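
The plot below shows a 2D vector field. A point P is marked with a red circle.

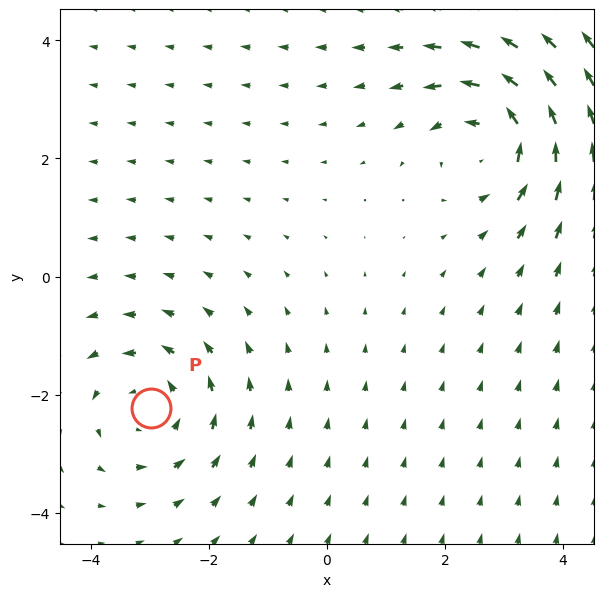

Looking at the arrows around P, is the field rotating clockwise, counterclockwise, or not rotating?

counterclockwise

Near P at (-3.0, -2.2) the arrows circulate counterclockwise. The curl (z-component) there is about +4; positive curl means counterclockwise rotation.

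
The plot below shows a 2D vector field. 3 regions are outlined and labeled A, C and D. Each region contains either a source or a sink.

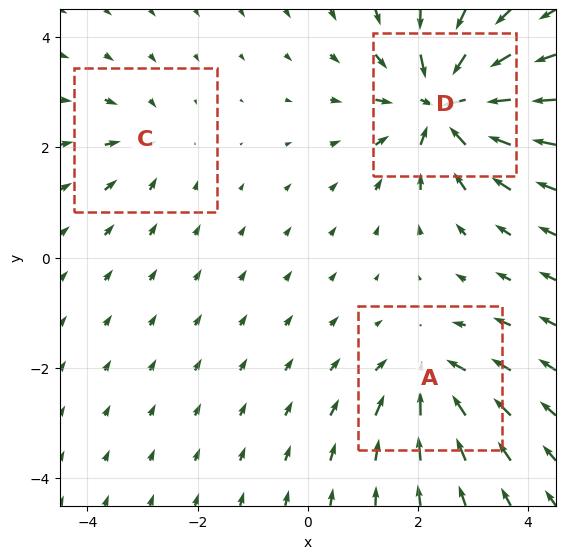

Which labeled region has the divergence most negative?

D

Divergence at each region's feature centre — A: about -4, C: about -2, D: about -6. Region D is most negative.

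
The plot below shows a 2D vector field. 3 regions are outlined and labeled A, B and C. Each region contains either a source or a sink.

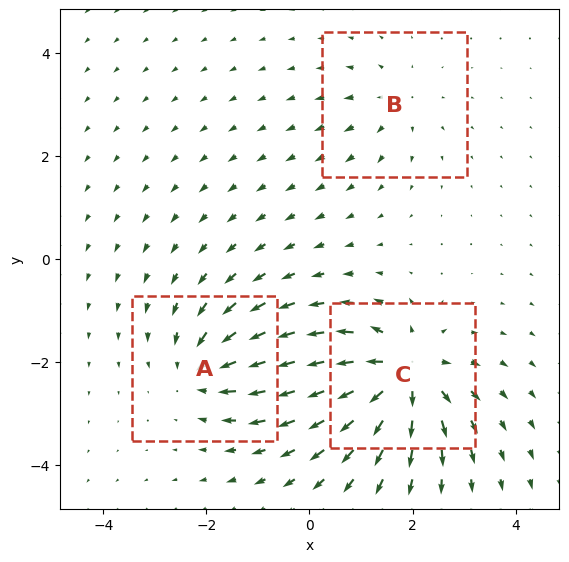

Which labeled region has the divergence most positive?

C

Divergence at each region's feature centre — A: about -4, B: about +2, C: about +6. Region C is most positive.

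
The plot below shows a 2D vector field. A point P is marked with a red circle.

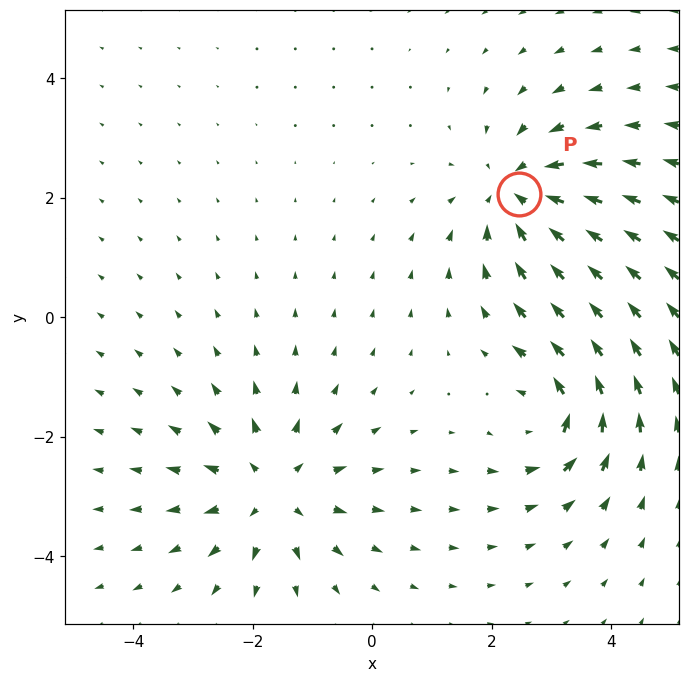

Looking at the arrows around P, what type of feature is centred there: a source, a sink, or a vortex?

sink

At P (2.5, 2.1) the arrows converge inward. Divergence about -3, curl ≈0 — negative divergence with near-zero curl is a sink.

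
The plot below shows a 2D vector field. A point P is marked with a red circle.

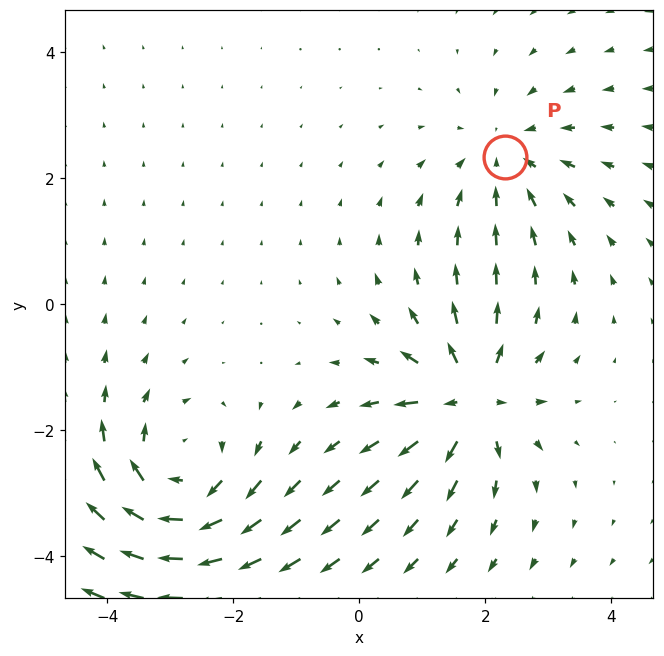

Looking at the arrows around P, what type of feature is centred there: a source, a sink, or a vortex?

At P (2.3, 2.3) the arrows converge inward. Divergence about -3, curl ≈0 — negative divergence with near-zero curl is a sink.

sink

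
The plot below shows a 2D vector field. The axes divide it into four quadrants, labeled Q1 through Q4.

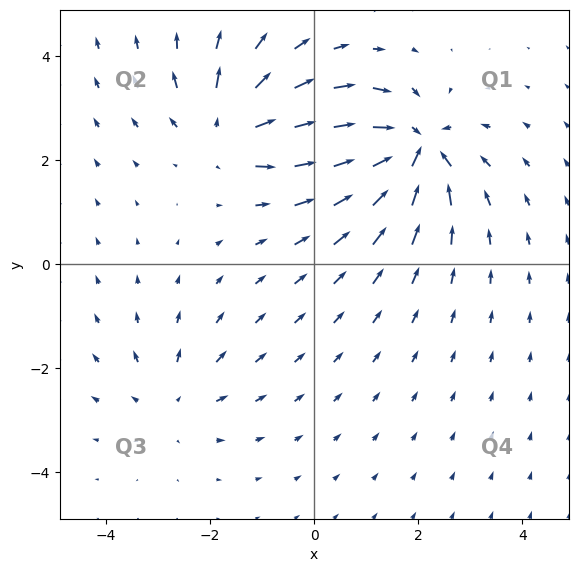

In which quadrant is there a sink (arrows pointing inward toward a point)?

The sink sits at approximately (1.9, 2.2), which lies in quadrant Q1. The divergence there is about -7, negative as expected for a sink.

Q1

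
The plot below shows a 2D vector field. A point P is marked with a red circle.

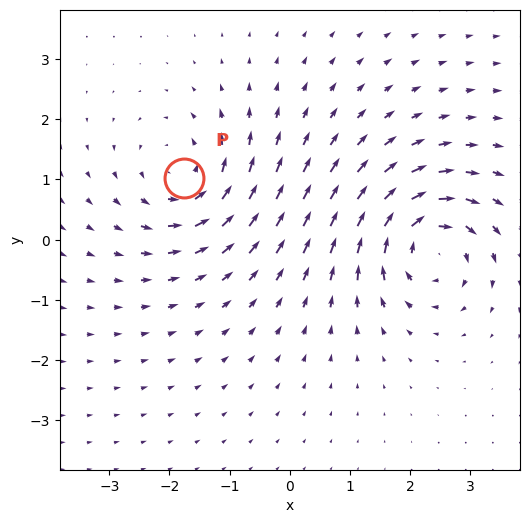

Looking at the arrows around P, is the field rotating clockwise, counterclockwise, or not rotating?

counterclockwise

Near P at (-1.8, 1.0) the arrows circulate counterclockwise. The curl (z-component) there is about +5; positive curl means counterclockwise rotation.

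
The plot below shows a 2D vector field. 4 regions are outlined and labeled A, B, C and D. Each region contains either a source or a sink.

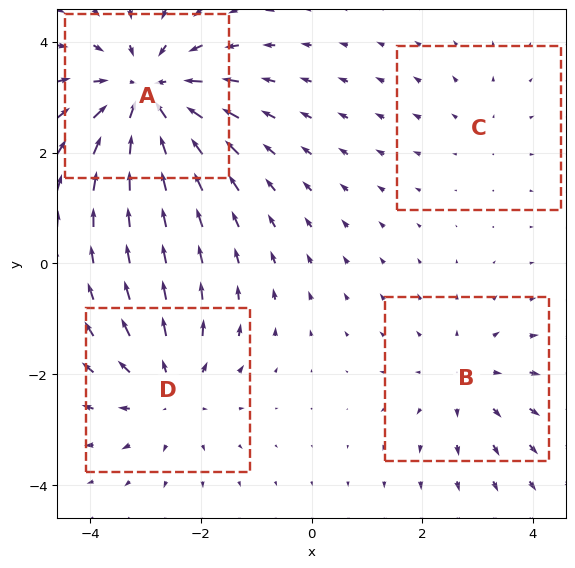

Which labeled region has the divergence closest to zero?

Divergence at each region's feature centre — A: about -6, B: about +3, C: about +2, D: about +4. Region C is closest to zero.

C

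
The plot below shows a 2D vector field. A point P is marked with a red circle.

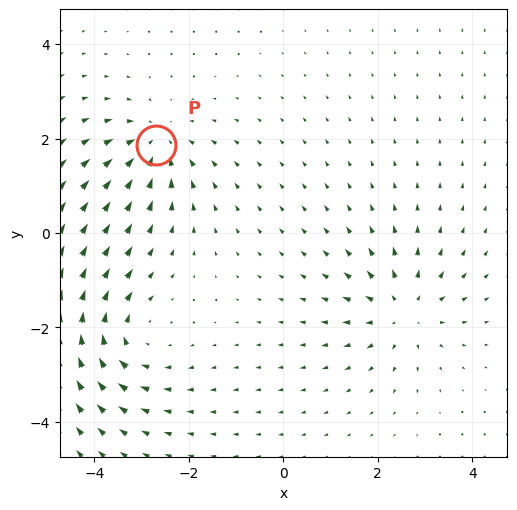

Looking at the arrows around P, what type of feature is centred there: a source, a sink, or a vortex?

At P (-2.7, 1.9) the arrows converge inward. Divergence about -4, curl ≈0 — negative divergence with near-zero curl is a sink.

sink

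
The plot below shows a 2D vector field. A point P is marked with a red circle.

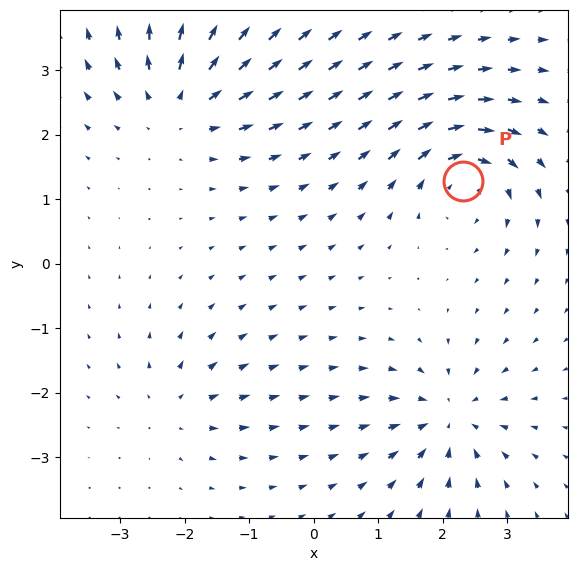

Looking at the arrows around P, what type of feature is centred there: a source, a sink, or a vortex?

vortex

At P (2.3, 1.3) the arrows circulate clockwise. Divergence ≈0, curl about -6 — near-zero divergence with nonzero curl is a vortex.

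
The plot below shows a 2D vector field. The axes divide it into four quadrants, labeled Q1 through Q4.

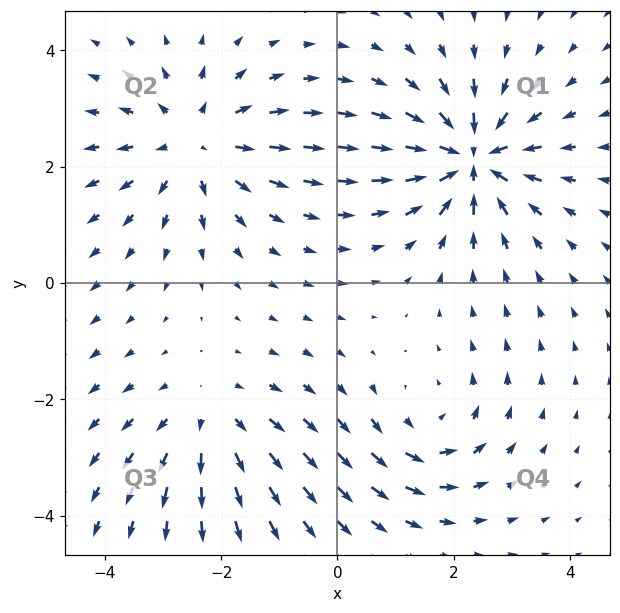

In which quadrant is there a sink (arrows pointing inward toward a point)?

Q1

The sink sits at approximately (2.3, 2.1), which lies in quadrant Q1. The divergence there is about -7, negative as expected for a sink.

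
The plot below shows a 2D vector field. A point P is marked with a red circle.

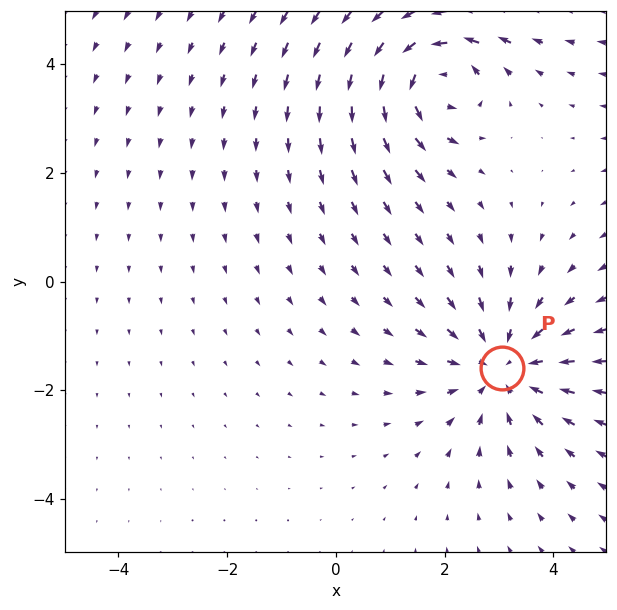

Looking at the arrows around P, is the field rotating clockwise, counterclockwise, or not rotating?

Near P at (3.1, -1.6) the arrows show no circulation. The curl there is ≈0.

not rotating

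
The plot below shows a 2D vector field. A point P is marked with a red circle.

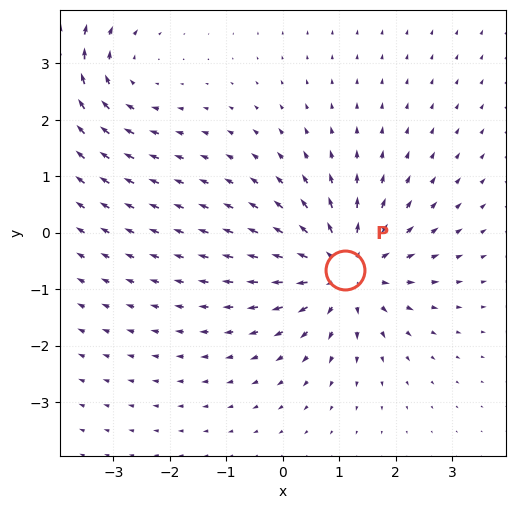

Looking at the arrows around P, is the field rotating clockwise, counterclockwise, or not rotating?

Near P at (1.1, -0.7) the arrows show no circulation. The curl there is ≈0.

not rotating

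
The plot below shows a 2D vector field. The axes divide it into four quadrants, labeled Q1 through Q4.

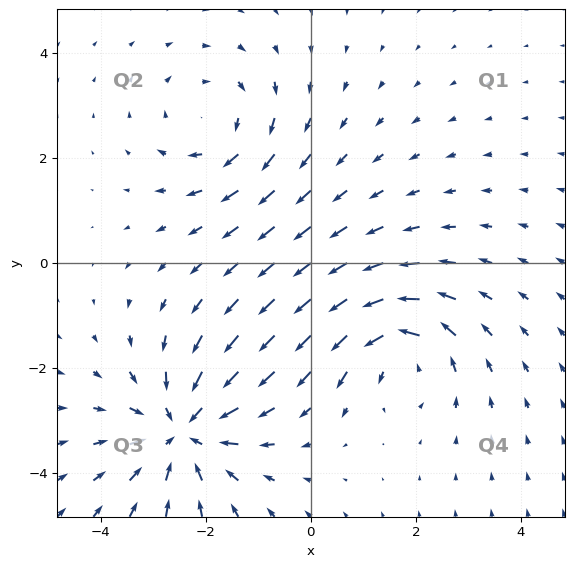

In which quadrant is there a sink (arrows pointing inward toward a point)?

The sink sits at approximately (-2.4, -3.2), which lies in quadrant Q3. The divergence there is about -4, negative as expected for a sink.

Q3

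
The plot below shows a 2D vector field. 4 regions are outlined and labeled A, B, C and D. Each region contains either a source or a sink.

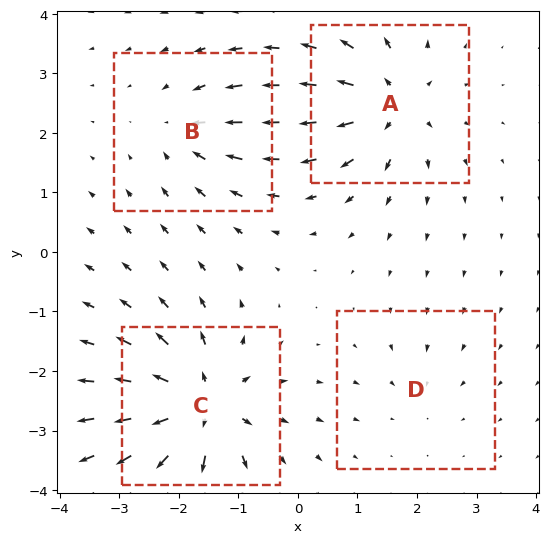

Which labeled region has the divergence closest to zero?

D

Divergence at each region's feature centre — A: about +6, B: about -4, C: about +8, D: about -2. Region D is closest to zero.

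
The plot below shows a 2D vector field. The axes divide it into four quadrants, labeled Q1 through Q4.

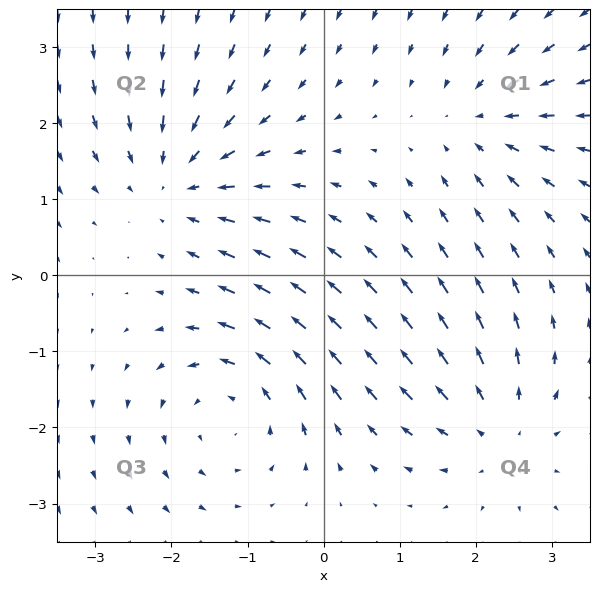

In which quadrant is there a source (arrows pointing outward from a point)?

The source sits at approximately (2.3, -2.0), which lies in quadrant Q4. The divergence there is about +4, positive as expected for a source.

Q4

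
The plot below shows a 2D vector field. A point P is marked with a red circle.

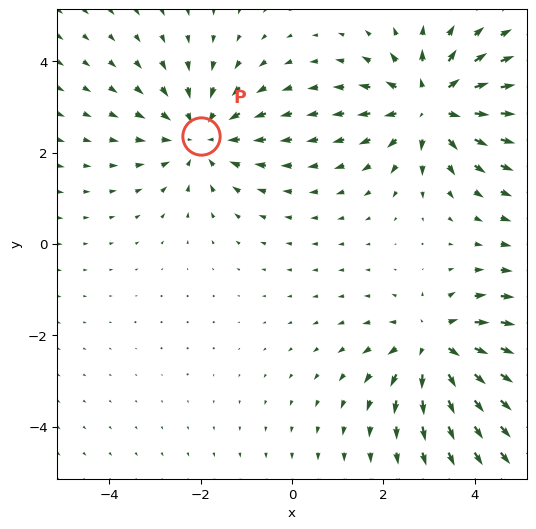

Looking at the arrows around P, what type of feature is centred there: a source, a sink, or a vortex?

At P (-2.0, 2.4) the arrows converge inward. Divergence about -4, curl ≈0 — negative divergence with near-zero curl is a sink.

sink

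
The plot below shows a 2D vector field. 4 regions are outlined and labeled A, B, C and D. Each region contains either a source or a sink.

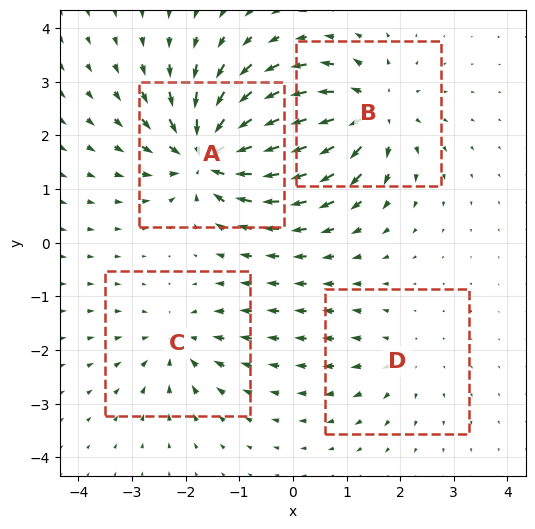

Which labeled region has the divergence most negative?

Divergence at each region's feature centre — A: about -8, B: about +6, C: about -4, D: about +3. Region A is most negative.

A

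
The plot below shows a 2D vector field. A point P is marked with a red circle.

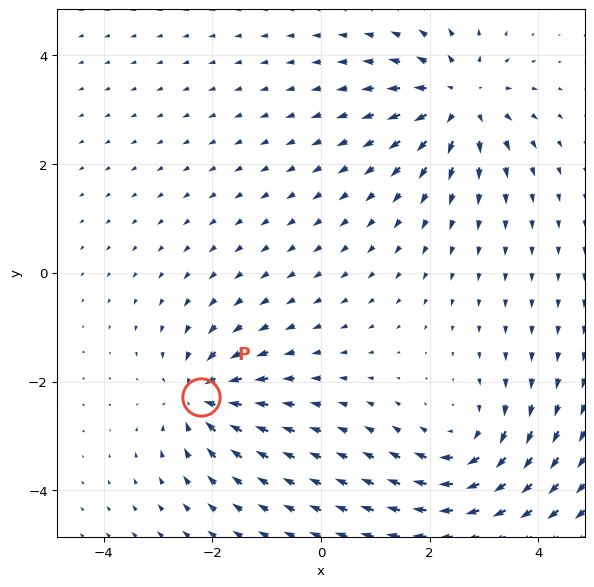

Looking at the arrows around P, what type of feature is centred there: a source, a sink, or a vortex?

At P (-2.2, -2.3) the arrows converge inward. Divergence about -4, curl ≈0 — negative divergence with near-zero curl is a sink.

sink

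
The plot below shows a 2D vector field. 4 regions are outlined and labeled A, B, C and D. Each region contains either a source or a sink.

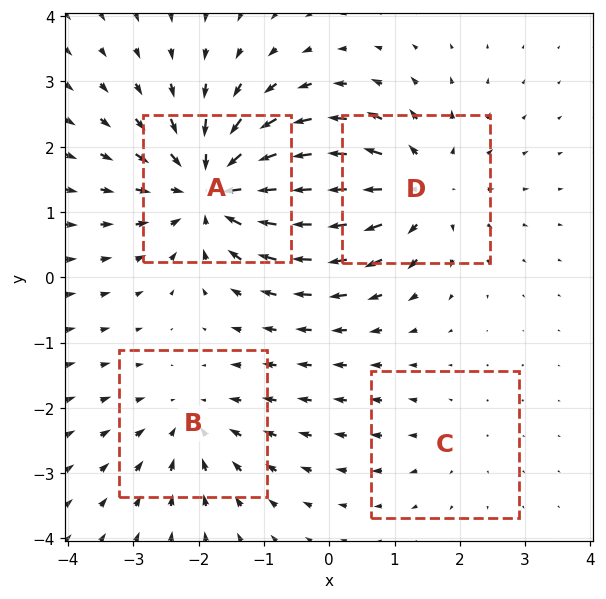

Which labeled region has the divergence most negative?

A

Divergence at each region's feature centre — A: about -7, B: about -3, C: about +2, D: about +5. Region A is most negative.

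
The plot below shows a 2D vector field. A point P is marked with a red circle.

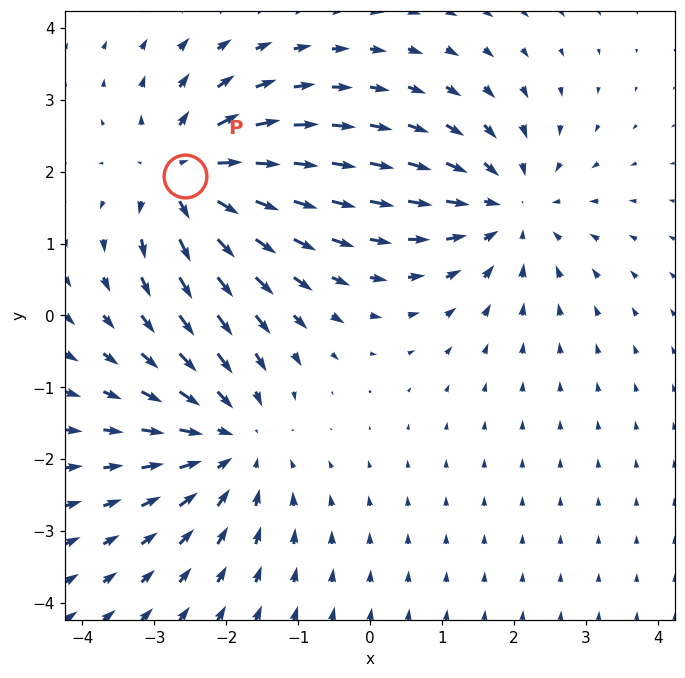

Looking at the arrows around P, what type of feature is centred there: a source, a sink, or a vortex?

At P (-2.6, 1.9) the arrows spread outward. Divergence about +4, curl ≈0 — positive divergence with near-zero curl is a source.

source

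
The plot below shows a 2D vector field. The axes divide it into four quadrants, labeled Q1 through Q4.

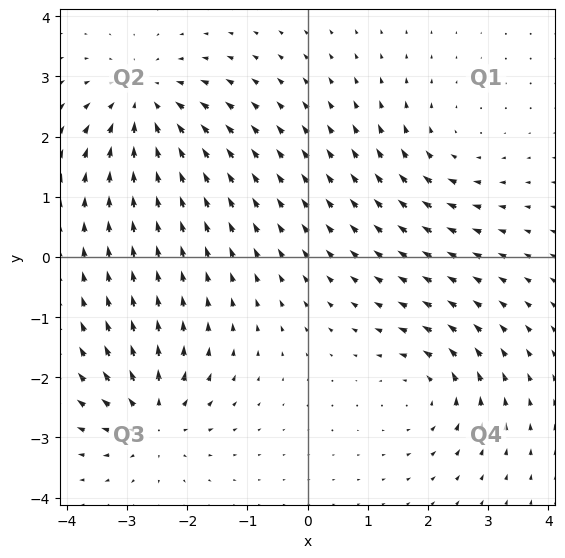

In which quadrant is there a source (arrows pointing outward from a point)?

The source sits at approximately (-2.6, -2.7), which lies in quadrant Q3. The divergence there is about +4, positive as expected for a source.

Q3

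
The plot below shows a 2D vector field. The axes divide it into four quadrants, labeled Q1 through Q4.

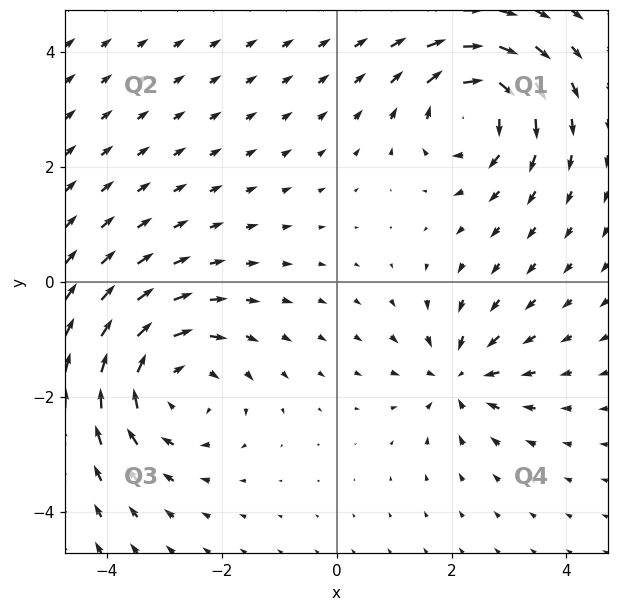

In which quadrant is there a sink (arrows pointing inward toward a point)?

The sink sits at approximately (2.1, -1.6), which lies in quadrant Q4. The divergence there is about -4, negative as expected for a sink.

Q4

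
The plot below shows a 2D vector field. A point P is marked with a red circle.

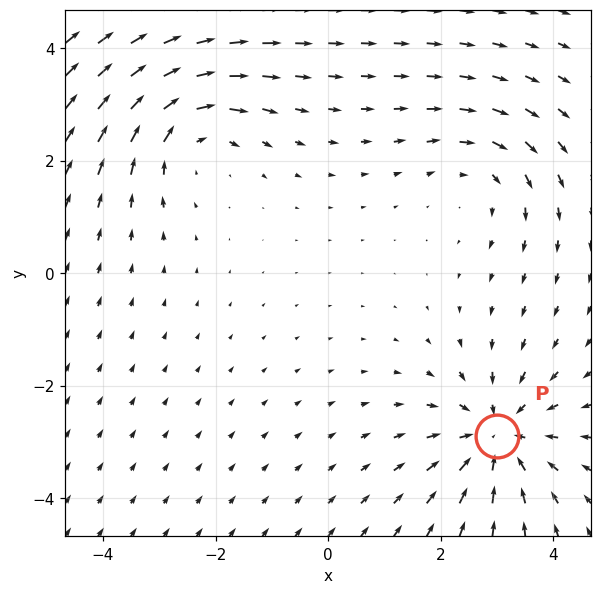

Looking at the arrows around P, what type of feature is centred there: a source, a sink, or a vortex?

At P (3.0, -2.9) the arrows converge inward. Divergence about -4, curl ≈0 — negative divergence with near-zero curl is a sink.

sink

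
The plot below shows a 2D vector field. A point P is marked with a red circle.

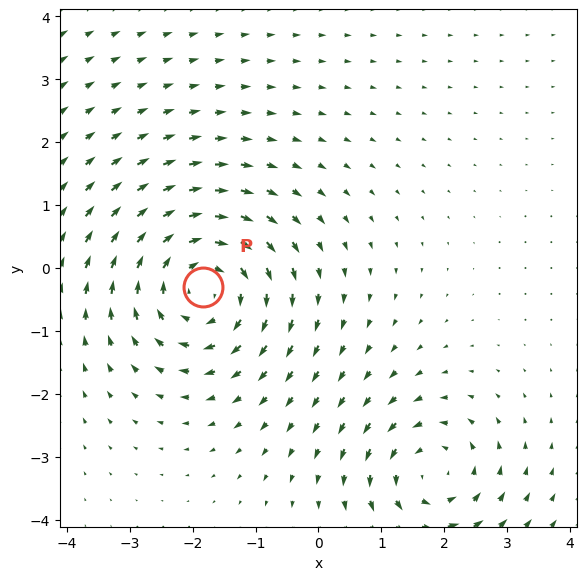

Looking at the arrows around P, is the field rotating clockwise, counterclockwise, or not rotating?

clockwise

Near P at (-1.8, -0.3) the arrows circulate clockwise. The curl (z-component) there is about -4; negative curl means clockwise rotation.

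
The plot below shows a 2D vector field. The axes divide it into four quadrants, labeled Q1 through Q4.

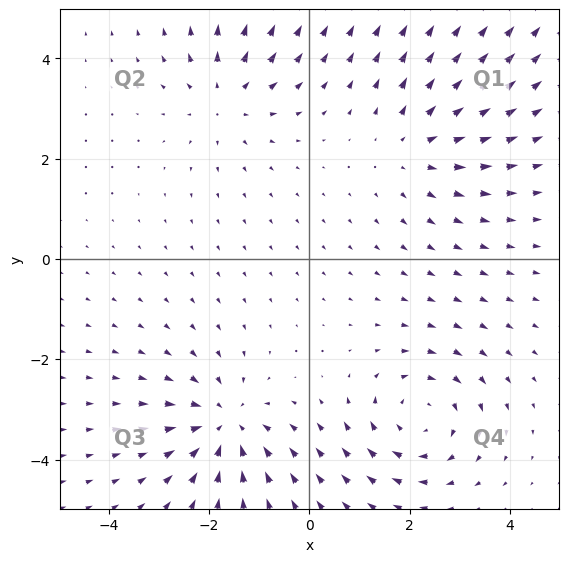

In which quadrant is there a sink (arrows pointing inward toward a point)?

Q3

The sink sits at approximately (-1.7, -3.3), which lies in quadrant Q3. The divergence there is about -4, negative as expected for a sink.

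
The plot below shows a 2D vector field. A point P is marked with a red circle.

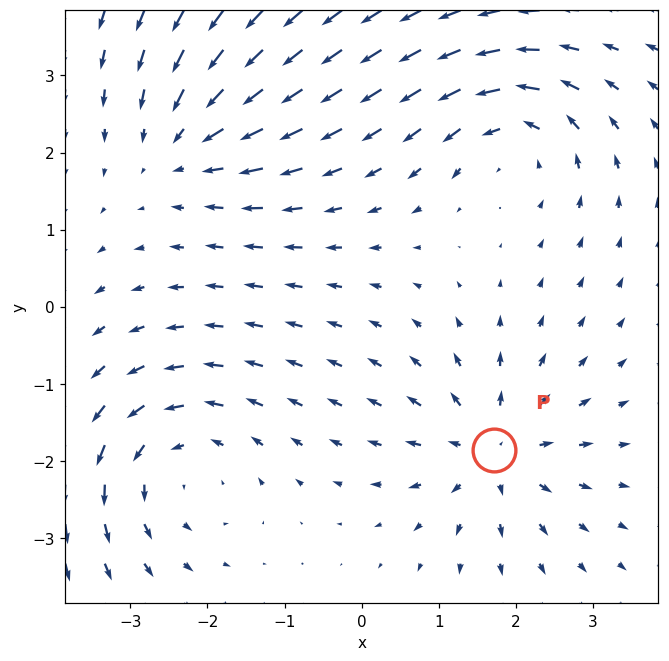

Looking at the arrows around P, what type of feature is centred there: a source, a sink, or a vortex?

source

At P (1.7, -1.9) the arrows spread outward. Divergence about +5, curl ≈0 — positive divergence with near-zero curl is a source.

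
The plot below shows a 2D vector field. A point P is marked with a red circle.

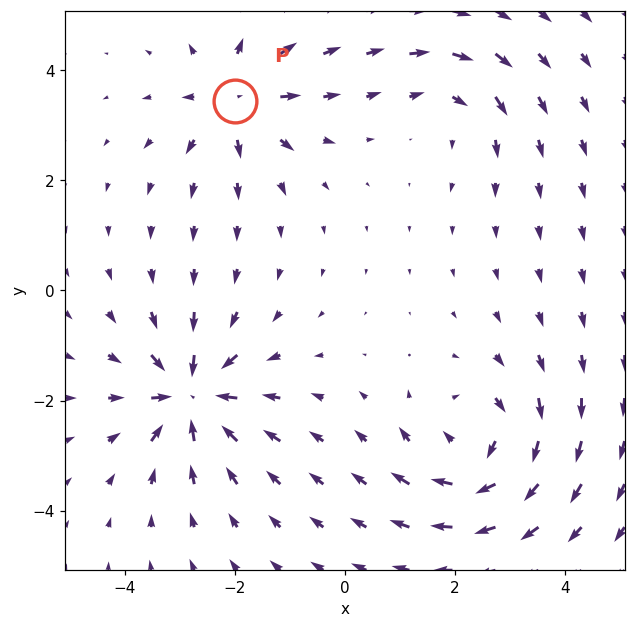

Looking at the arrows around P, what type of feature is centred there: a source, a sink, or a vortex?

At P (-2.0, 3.5) the arrows spread outward. Divergence about +5, curl ≈0 — positive divergence with near-zero curl is a source.

source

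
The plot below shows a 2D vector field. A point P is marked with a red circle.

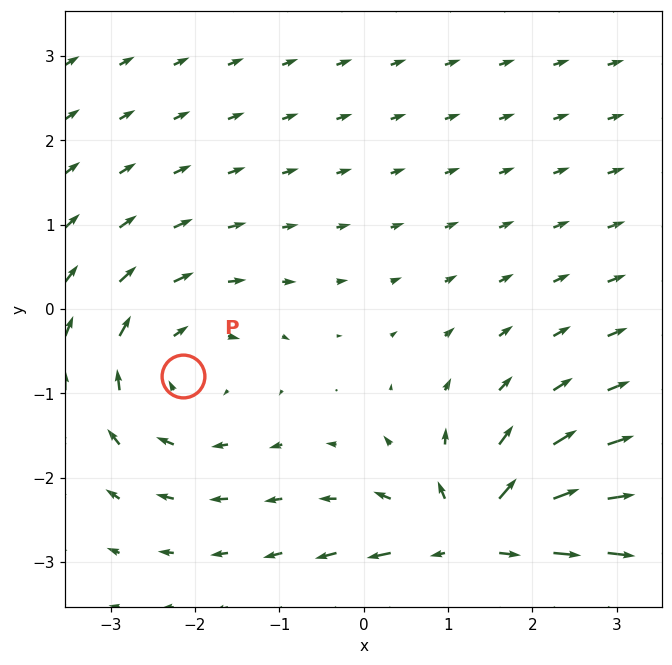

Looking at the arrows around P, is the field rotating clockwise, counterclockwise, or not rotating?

Near P at (-2.1, -0.8) the arrows circulate clockwise. The curl (z-component) there is about -3; negative curl means clockwise rotation.

clockwise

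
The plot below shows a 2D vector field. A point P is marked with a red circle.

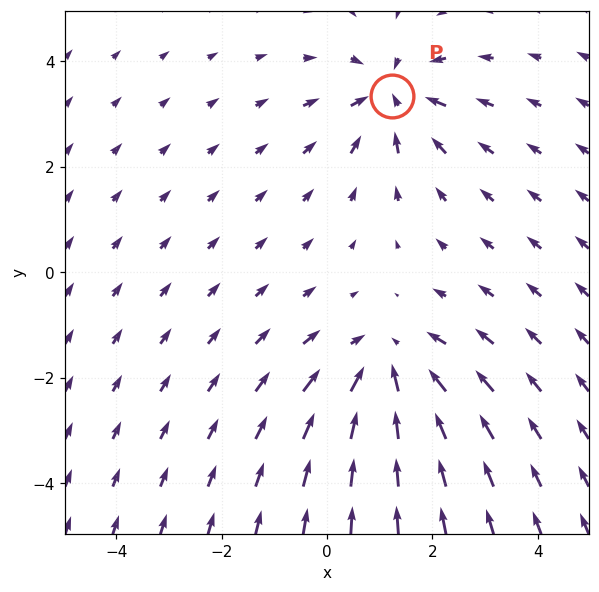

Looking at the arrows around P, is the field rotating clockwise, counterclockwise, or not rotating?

Near P at (1.2, 3.4) the arrows show no circulation. The curl there is ≈0.

not rotating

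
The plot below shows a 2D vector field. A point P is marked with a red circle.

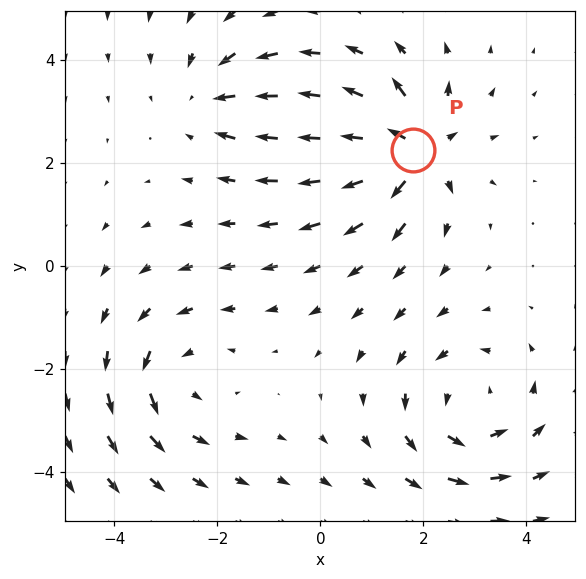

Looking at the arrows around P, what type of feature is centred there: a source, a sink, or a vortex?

At P (1.8, 2.3) the arrows spread outward. Divergence about +7, curl ≈0 — positive divergence with near-zero curl is a source.

source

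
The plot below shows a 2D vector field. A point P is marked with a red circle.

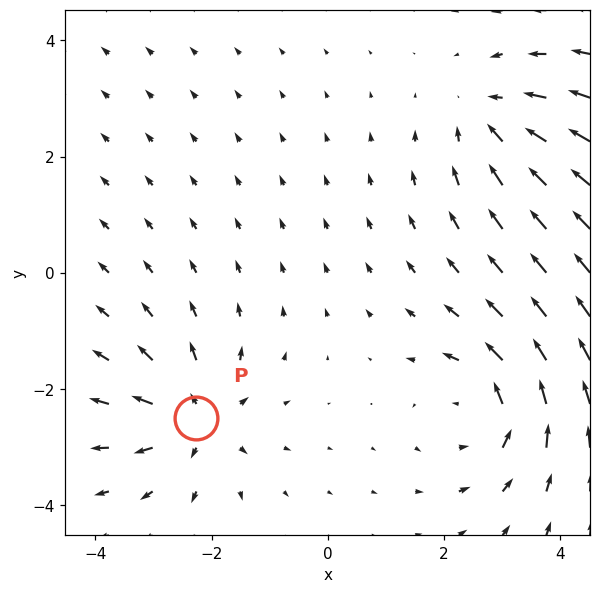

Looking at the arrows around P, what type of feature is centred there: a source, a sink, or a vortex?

source

At P (-2.3, -2.5) the arrows spread outward. Divergence about +4, curl ≈0 — positive divergence with near-zero curl is a source.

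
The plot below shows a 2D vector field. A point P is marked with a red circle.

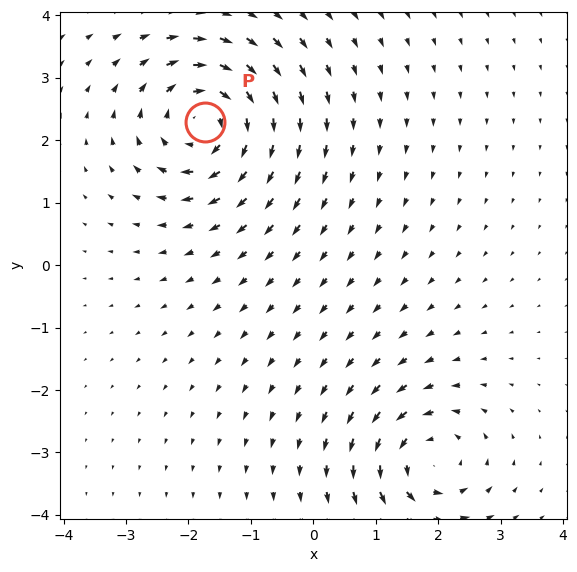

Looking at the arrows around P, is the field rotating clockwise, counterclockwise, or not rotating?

Near P at (-1.7, 2.3) the arrows circulate clockwise. The curl (z-component) there is about -6; negative curl means clockwise rotation.

clockwise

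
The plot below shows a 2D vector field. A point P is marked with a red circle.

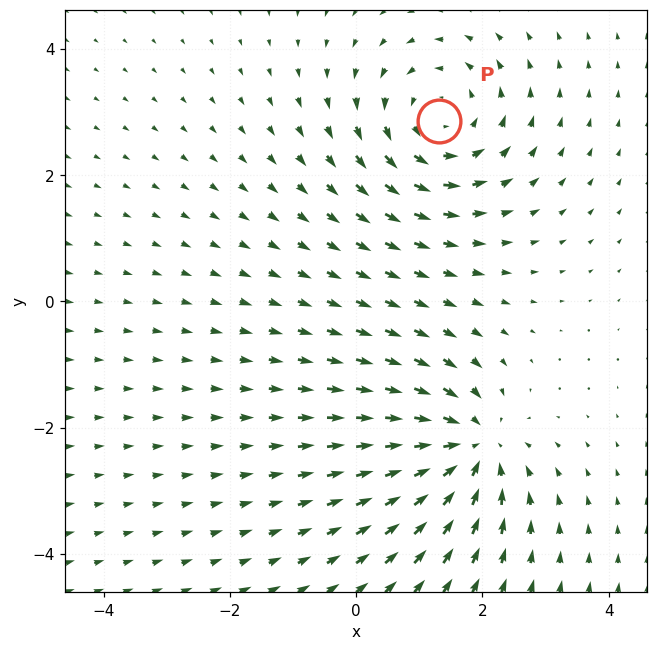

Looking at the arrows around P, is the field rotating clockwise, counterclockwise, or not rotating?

counterclockwise

Near P at (1.3, 2.9) the arrows circulate counterclockwise. The curl (z-component) there is about +3; positive curl means counterclockwise rotation.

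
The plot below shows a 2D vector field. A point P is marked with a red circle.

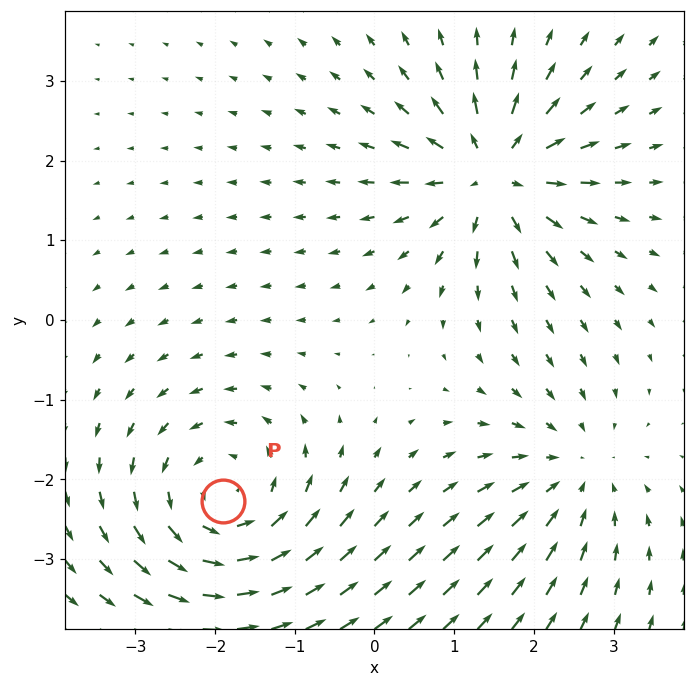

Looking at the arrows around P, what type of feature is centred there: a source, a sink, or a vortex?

vortex

At P (-1.9, -2.3) the arrows circulate counterclockwise. Divergence ≈0, curl about +4 — near-zero divergence with nonzero curl is a vortex.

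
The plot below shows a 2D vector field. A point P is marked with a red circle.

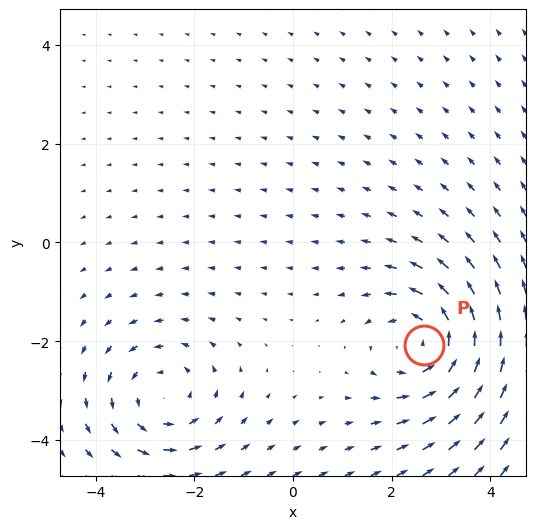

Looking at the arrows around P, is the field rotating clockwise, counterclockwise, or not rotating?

Near P at (2.6, -2.1) the arrows circulate counterclockwise. The curl (z-component) there is about +4; positive curl means counterclockwise rotation.

counterclockwise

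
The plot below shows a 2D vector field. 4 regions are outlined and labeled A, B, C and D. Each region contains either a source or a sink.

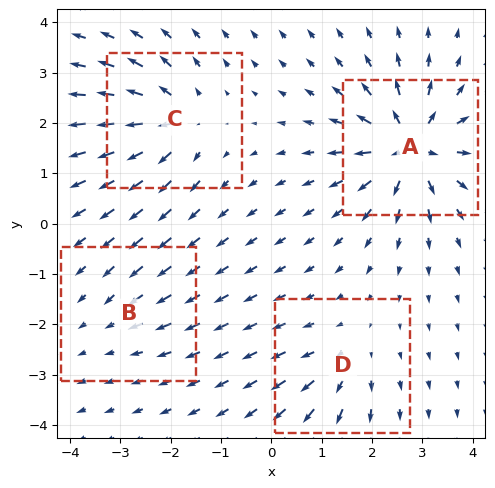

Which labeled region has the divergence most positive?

A

Divergence at each region's feature centre — A: about +9, B: about -3, C: about +6, D: about +4. Region A is most positive.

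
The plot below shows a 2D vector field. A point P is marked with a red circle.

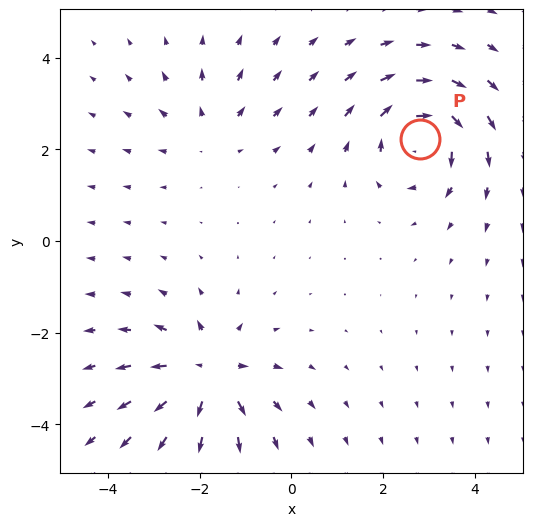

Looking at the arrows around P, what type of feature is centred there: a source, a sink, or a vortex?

At P (2.8, 2.2) the arrows circulate clockwise. Divergence ≈0, curl about -6 — near-zero divergence with nonzero curl is a vortex.

vortex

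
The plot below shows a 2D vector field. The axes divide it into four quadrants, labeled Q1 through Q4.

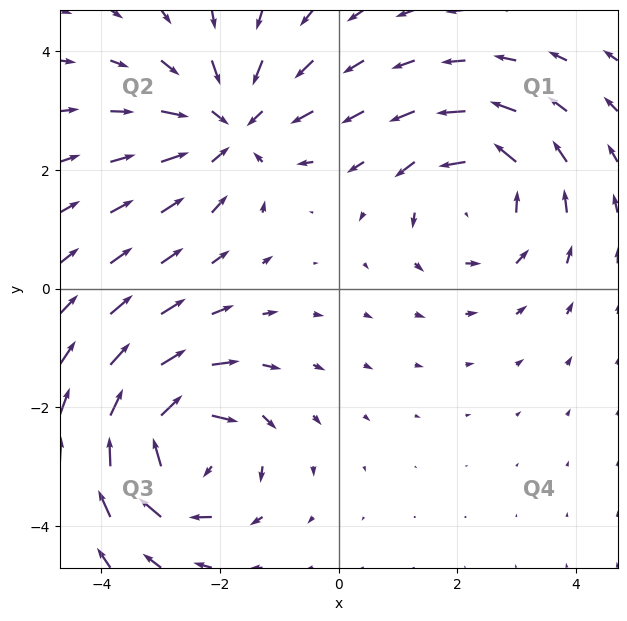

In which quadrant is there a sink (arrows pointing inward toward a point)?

Q2

The sink sits at approximately (-1.8, 2.7), which lies in quadrant Q2. The divergence there is about -4, negative as expected for a sink.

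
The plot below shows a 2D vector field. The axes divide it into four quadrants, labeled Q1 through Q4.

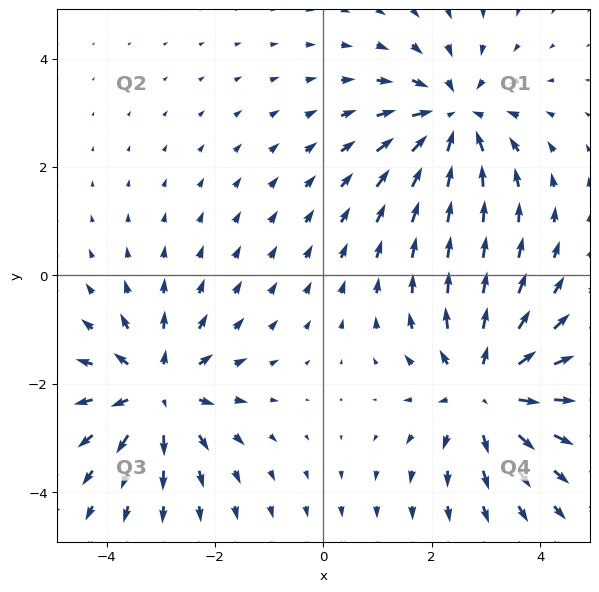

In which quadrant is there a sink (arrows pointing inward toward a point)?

The sink sits at approximately (2.4, 2.9), which lies in quadrant Q1. The divergence there is about -5, negative as expected for a sink.

Q1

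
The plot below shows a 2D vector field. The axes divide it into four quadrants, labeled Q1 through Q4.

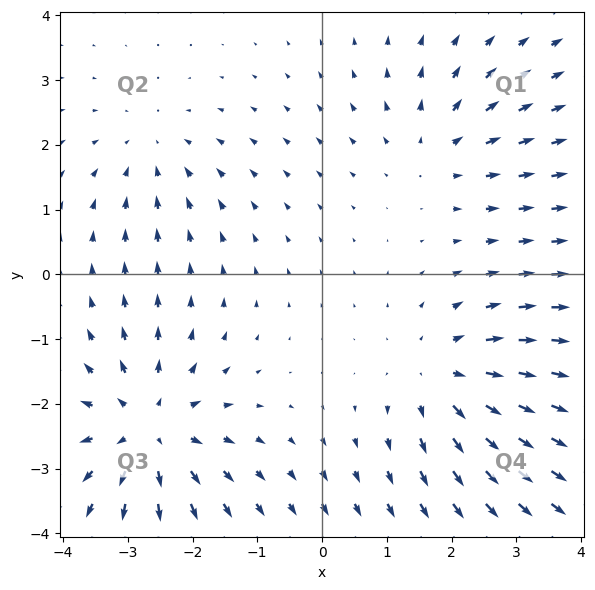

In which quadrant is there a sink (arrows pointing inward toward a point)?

The sink sits at approximately (-2.6, 1.9), which lies in quadrant Q2. The divergence there is about -2, negative as expected for a sink.

Q2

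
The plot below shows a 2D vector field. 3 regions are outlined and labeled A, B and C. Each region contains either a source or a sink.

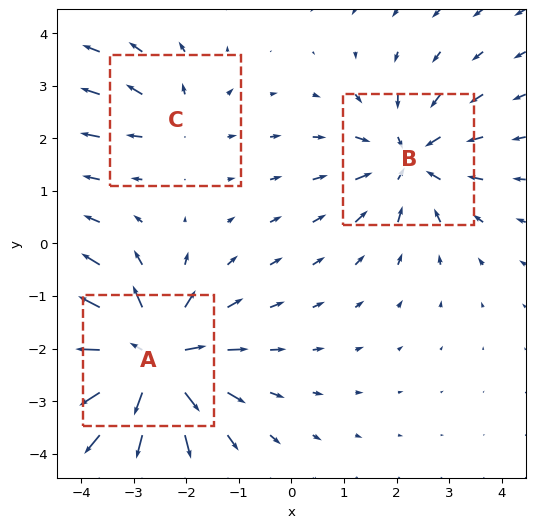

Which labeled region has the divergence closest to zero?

Divergence at each region's feature centre — A: about +6, B: about -4, C: about +2. Region C is closest to zero.

C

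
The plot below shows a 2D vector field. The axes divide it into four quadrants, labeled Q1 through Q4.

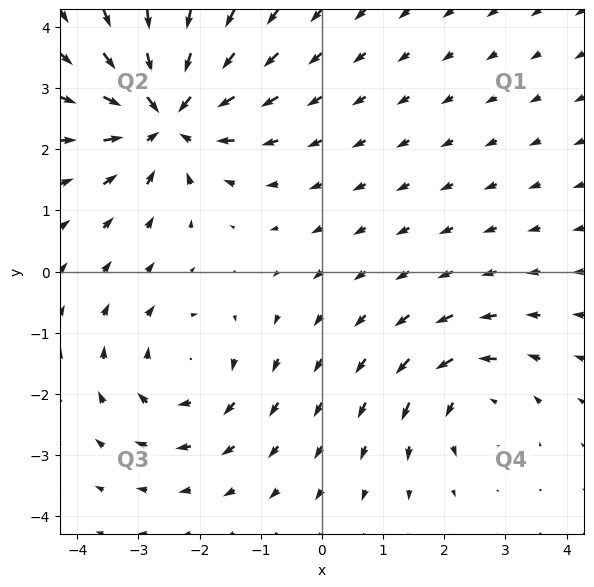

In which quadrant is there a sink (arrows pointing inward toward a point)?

The sink sits at approximately (-2.5, 2.6), which lies in quadrant Q2. The divergence there is about -5, negative as expected for a sink.

Q2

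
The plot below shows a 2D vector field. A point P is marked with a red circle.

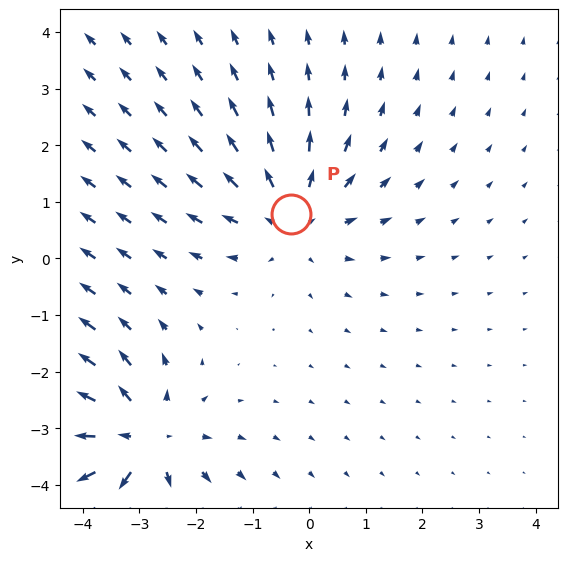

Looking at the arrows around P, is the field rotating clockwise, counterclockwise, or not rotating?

Near P at (-0.3, 0.8) the arrows show no circulation. The curl there is ≈0.

not rotating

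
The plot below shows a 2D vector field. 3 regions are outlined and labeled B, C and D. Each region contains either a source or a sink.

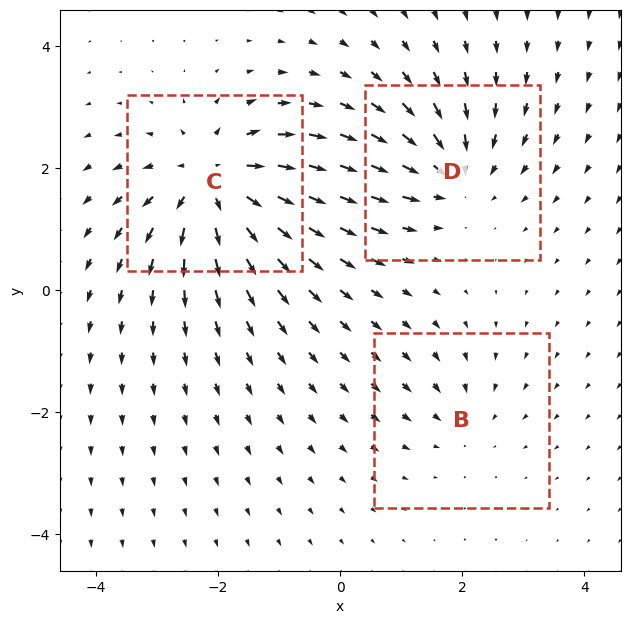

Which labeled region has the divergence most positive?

C

Divergence at each region's feature centre — B: about -2, C: about +5, D: about -4. Region C is most positive.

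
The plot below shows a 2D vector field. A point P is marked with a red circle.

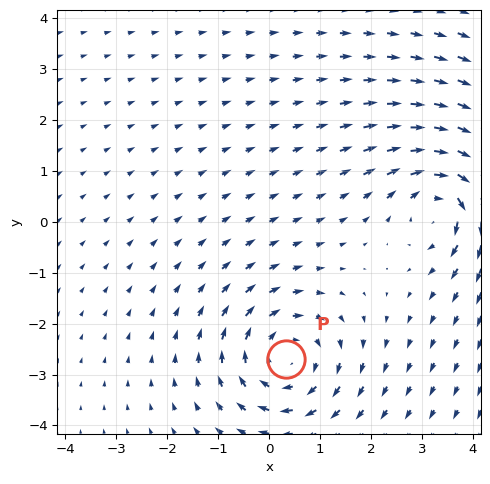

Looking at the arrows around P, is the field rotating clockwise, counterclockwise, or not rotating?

clockwise

Near P at (0.3, -2.7) the arrows circulate clockwise. The curl (z-component) there is about -5; negative curl means clockwise rotation.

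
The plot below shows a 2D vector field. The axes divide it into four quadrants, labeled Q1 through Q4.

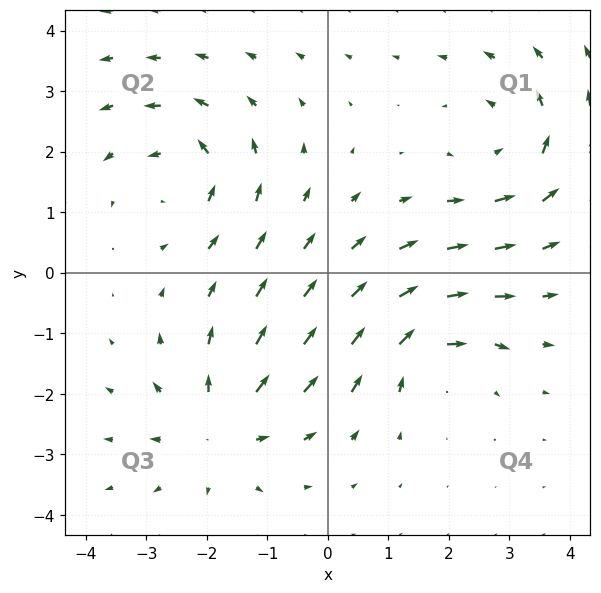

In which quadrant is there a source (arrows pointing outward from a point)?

The source sits at approximately (-1.8, -2.5), which lies in quadrant Q3. The divergence there is about +4, positive as expected for a source.

Q3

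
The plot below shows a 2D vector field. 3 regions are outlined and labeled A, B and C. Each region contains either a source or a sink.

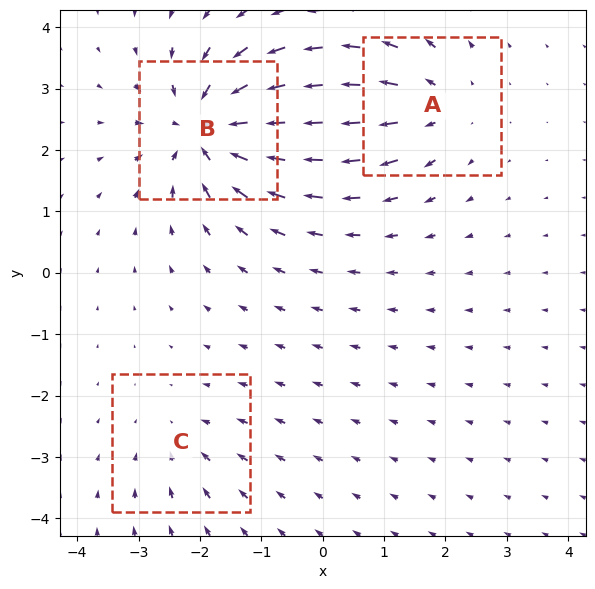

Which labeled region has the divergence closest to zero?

Divergence at each region's feature centre — A: about +3, B: about -6, C: about -2. Region C is closest to zero.

C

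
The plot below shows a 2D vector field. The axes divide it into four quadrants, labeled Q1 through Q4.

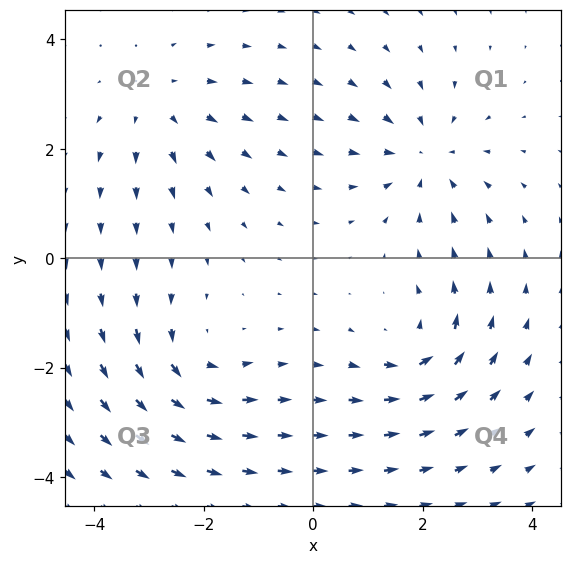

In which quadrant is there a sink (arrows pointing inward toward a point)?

The sink sits at approximately (2.1, 1.9), which lies in quadrant Q1. The divergence there is about -3, negative as expected for a sink.

Q1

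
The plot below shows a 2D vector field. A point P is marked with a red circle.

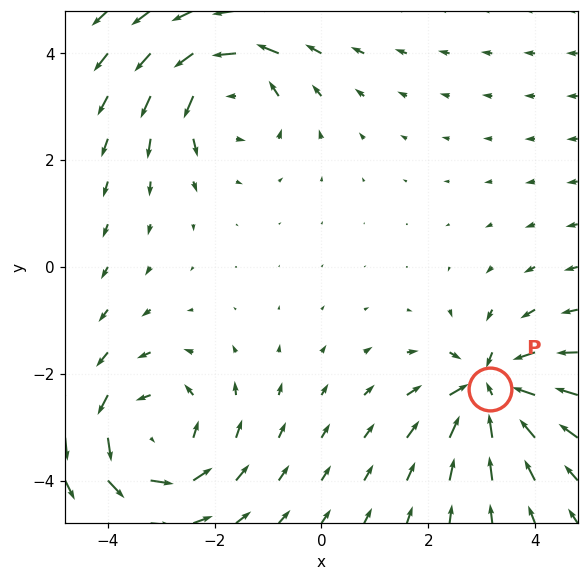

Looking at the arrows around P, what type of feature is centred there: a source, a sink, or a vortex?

At P (3.2, -2.3) the arrows converge inward. Divergence about -6, curl ≈0 — negative divergence with near-zero curl is a sink.

sink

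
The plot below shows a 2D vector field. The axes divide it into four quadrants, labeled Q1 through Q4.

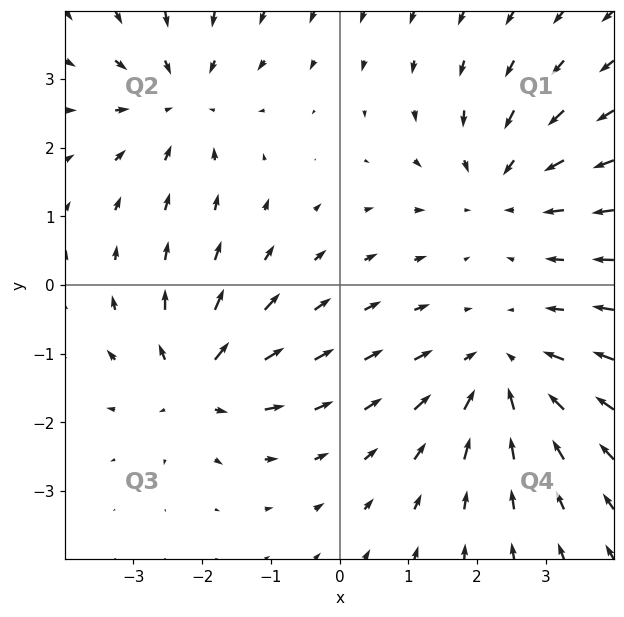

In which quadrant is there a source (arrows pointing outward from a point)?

Q3

The source sits at approximately (-2.1, -1.4), which lies in quadrant Q3. The divergence there is about +5, positive as expected for a source.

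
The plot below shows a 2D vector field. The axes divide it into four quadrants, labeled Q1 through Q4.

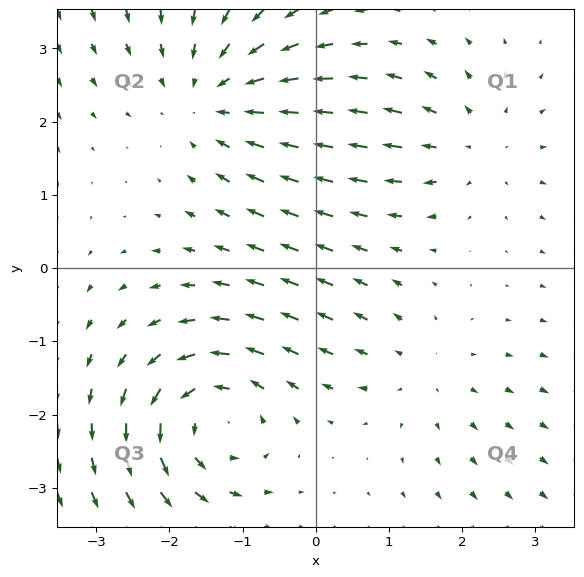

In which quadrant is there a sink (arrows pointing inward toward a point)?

Q2

The sink sits at approximately (-1.4, 2.3), which lies in quadrant Q2. The divergence there is about -3, negative as expected for a sink.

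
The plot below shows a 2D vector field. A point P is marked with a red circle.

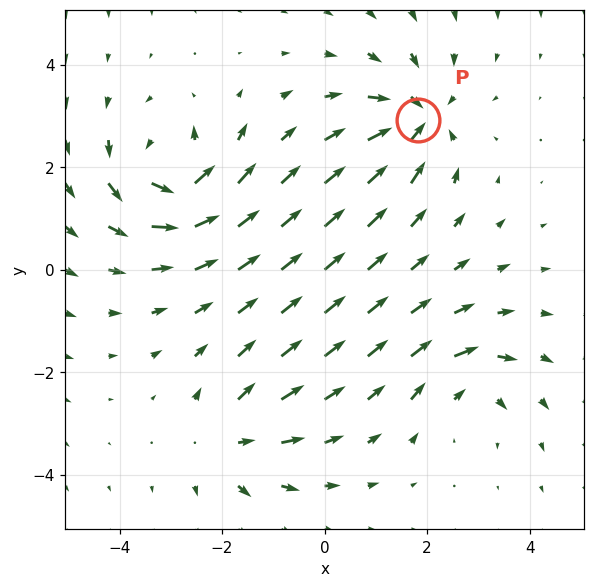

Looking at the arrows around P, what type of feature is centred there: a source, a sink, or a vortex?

sink

At P (1.8, 2.9) the arrows converge inward. Divergence about -6, curl ≈0 — negative divergence with near-zero curl is a sink.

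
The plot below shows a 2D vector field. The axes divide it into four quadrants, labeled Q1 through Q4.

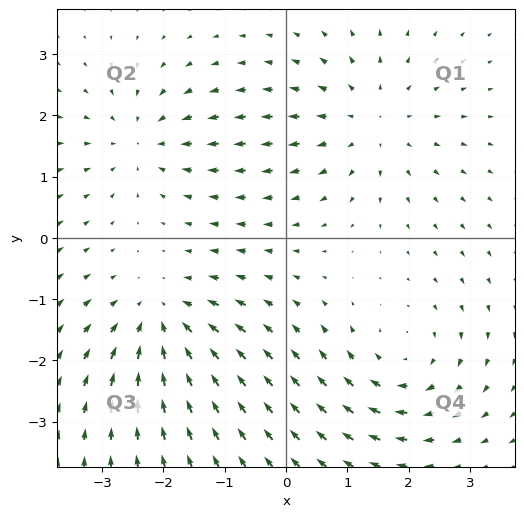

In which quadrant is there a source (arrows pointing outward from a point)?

The source sits at approximately (1.4, 1.9), which lies in quadrant Q1. The divergence there is about +4, positive as expected for a source.

Q1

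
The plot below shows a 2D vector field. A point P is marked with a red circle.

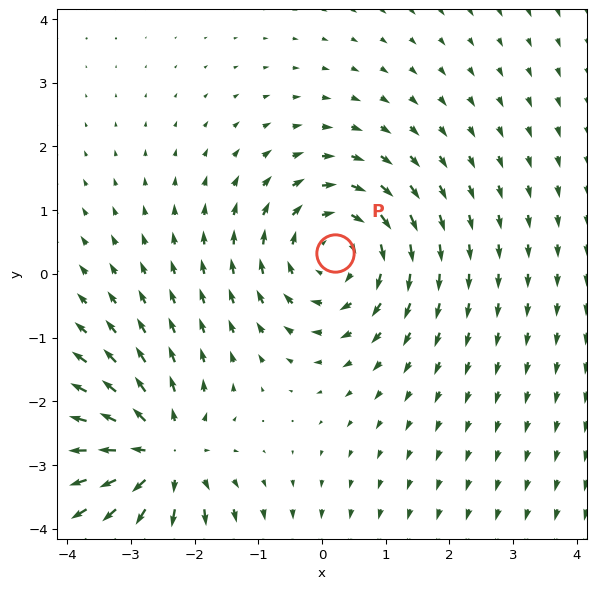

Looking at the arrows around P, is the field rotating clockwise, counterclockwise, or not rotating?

Near P at (0.2, 0.3) the arrows circulate clockwise. The curl (z-component) there is about -3; negative curl means clockwise rotation.

clockwise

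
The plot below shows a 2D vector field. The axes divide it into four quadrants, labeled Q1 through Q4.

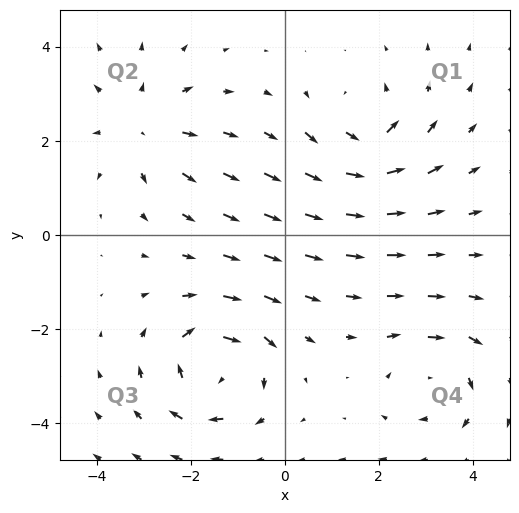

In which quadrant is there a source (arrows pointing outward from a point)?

Q2

The source sits at approximately (-3.1, 2.3), which lies in quadrant Q2. The divergence there is about +3, positive as expected for a source.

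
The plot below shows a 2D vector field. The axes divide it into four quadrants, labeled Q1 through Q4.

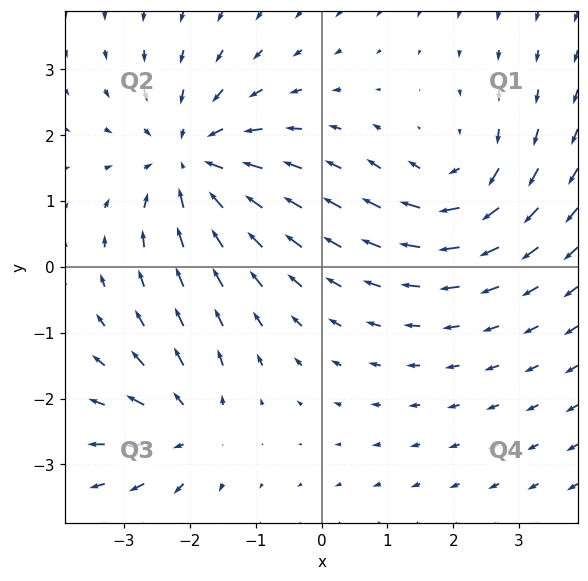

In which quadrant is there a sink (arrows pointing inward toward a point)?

The sink sits at approximately (-2.0, 1.6), which lies in quadrant Q2. The divergence there is about -4, negative as expected for a sink.

Q2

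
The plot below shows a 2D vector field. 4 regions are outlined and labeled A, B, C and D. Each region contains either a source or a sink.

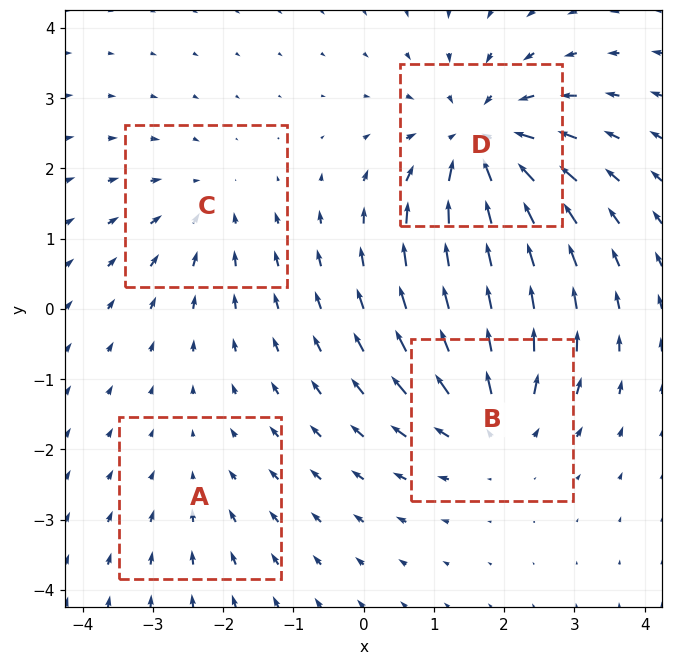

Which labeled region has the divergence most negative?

Divergence at each region's feature centre — A: about -2, B: about +5, C: about -3, D: about -7. Region D is most negative.

D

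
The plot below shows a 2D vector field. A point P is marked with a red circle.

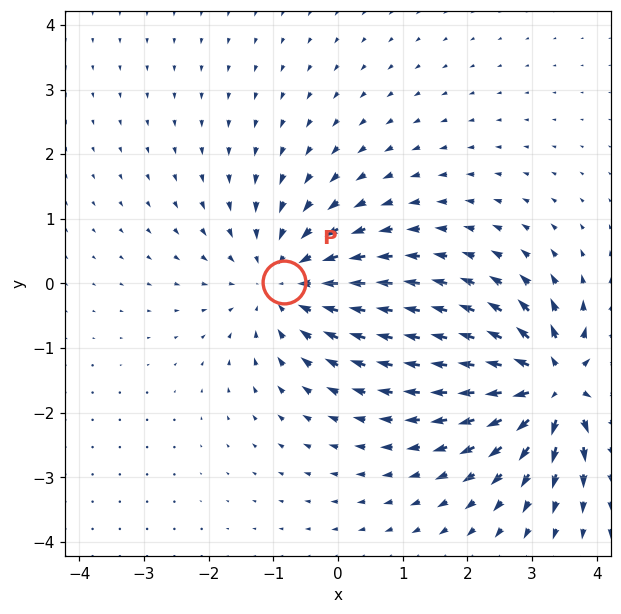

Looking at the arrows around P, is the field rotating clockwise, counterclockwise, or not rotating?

not rotating

Near P at (-0.8, 0.0) the arrows show no circulation. The curl there is ≈0.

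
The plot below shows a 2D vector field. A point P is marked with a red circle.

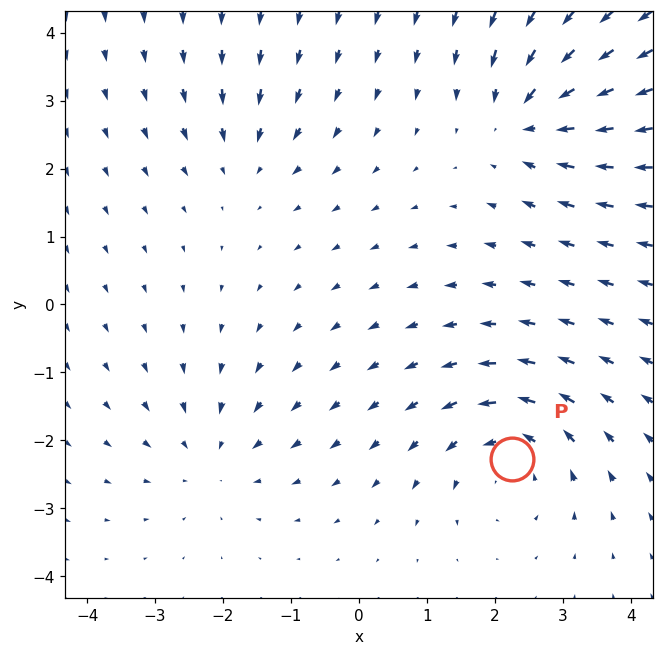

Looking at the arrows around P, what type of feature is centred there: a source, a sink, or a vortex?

At P (2.2, -2.3) the arrows circulate counterclockwise. Divergence ≈0, curl about +5 — near-zero divergence with nonzero curl is a vortex.

vortex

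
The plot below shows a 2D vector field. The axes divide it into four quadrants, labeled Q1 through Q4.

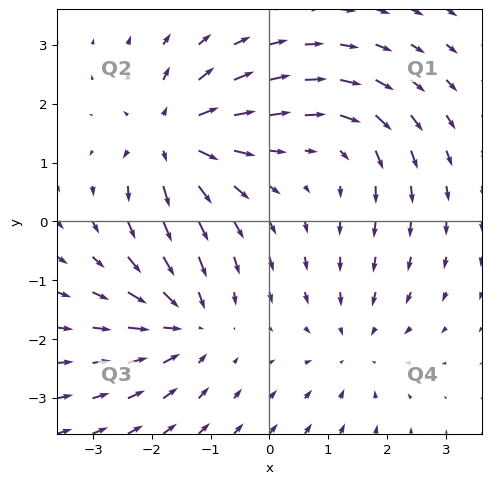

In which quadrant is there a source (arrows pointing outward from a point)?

The source sits at approximately (-1.6, 1.4), which lies in quadrant Q2. The divergence there is about +5, positive as expected for a source.

Q2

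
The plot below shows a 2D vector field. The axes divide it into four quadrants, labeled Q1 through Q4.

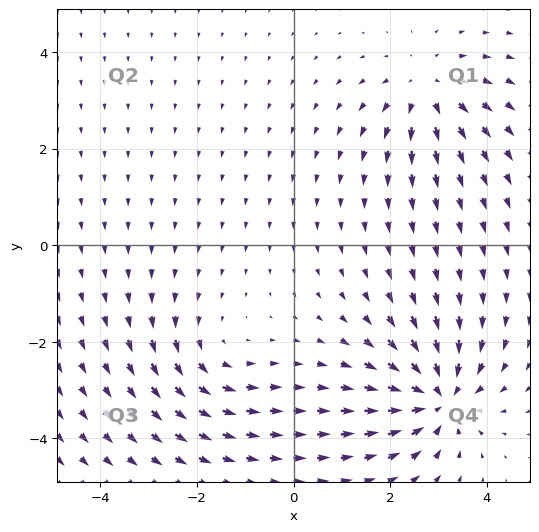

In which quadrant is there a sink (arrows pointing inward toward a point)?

The sink sits at approximately (3.0, -3.2), which lies in quadrant Q4. The divergence there is about -6, negative as expected for a sink.

Q4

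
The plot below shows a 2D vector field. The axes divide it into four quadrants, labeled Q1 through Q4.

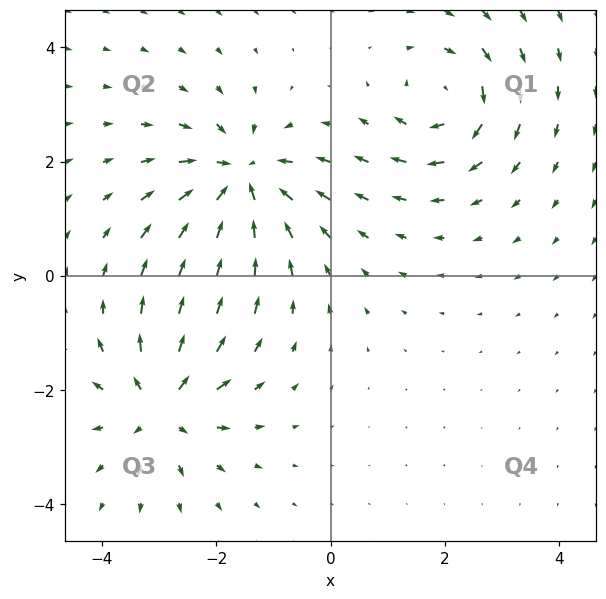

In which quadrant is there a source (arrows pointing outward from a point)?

The source sits at approximately (-3.0, -2.3), which lies in quadrant Q3. The divergence there is about +4, positive as expected for a source.

Q3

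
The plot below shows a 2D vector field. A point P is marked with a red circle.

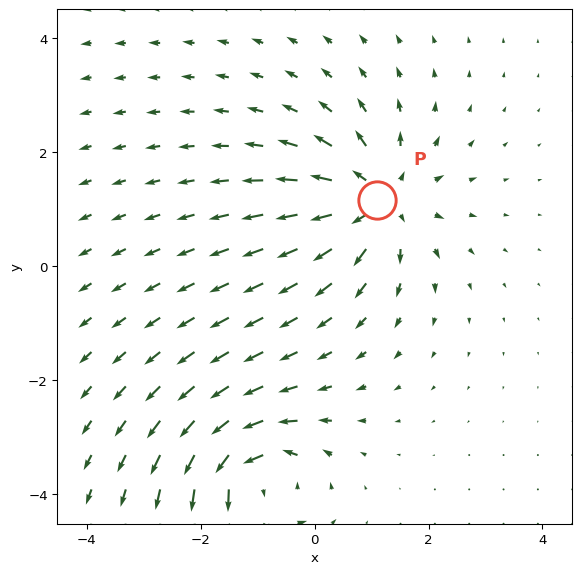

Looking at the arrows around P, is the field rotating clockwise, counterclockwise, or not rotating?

not rotating

Near P at (1.1, 1.2) the arrows show no circulation. The curl there is ≈0.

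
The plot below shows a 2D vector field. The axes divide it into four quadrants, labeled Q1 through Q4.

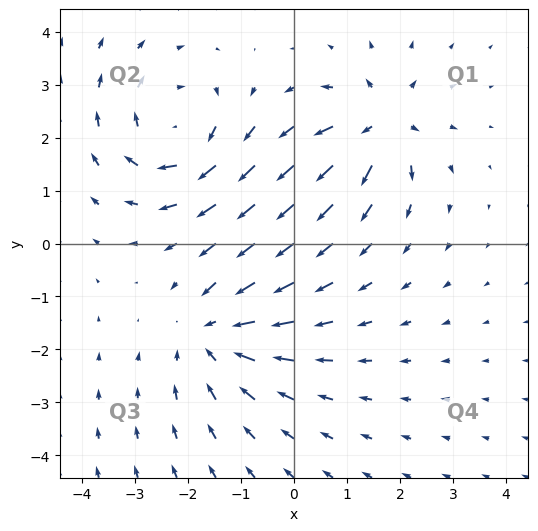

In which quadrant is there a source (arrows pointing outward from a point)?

Q1

The source sits at approximately (1.6, 2.2), which lies in quadrant Q1. The divergence there is about +5, positive as expected for a source.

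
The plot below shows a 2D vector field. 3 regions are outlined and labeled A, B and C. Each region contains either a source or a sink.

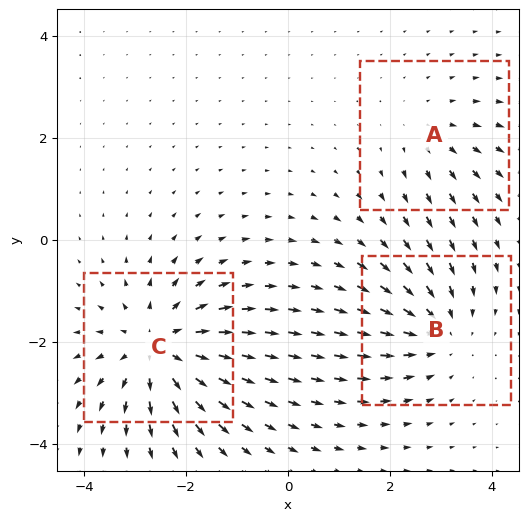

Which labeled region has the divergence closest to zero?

Divergence at each region's feature centre — A: about +2, B: about -3, C: about +4. Region A is closest to zero.

A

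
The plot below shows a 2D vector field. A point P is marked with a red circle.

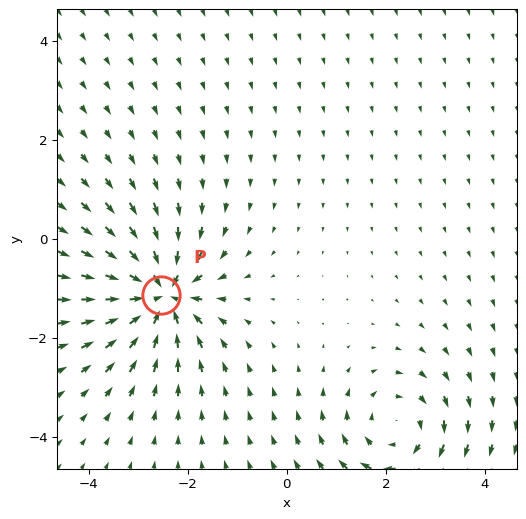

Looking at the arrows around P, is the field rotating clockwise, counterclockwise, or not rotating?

Near P at (-2.5, -1.1) the arrows show no circulation. The curl there is ≈0.

not rotating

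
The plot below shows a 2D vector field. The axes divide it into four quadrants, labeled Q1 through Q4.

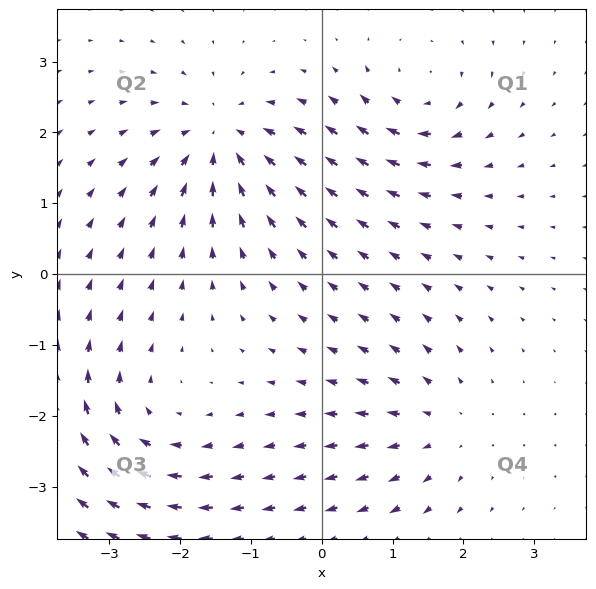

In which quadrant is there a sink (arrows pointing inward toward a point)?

The sink sits at approximately (-1.4, 1.9), which lies in quadrant Q2. The divergence there is about -4, negative as expected for a sink.

Q2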